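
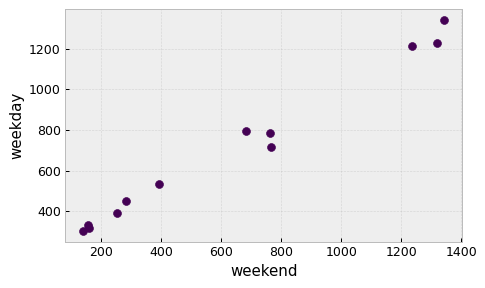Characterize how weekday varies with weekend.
positive, strong

Points are positively correlated; strong (|r| ≈ 1.0).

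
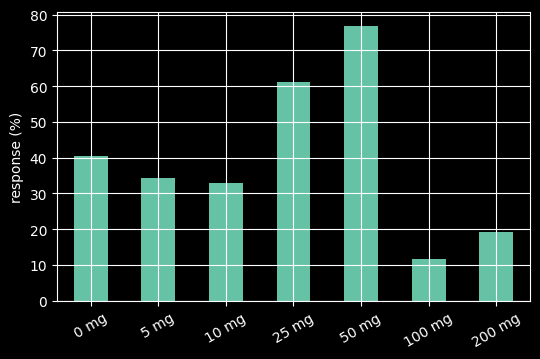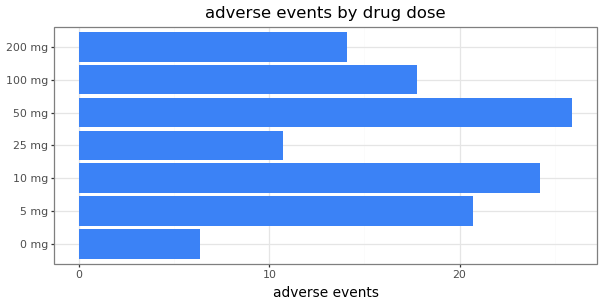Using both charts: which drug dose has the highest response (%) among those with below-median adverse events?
25 mg

Chart 2 median adverse events ≈ 20; below-median drug doses: 0 mg, 25 mg, 200 mg. Among those, 25 mg has the highest response (%) (≈ 60).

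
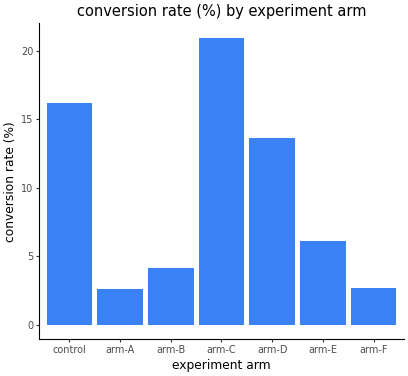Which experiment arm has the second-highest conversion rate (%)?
Top 3: arm-C ≈ 20, control ≈ 16, arm-D ≈ 14.

control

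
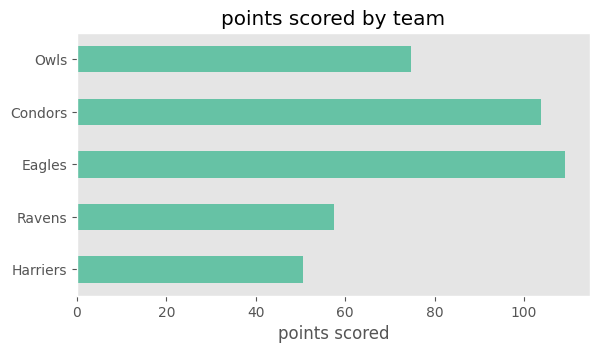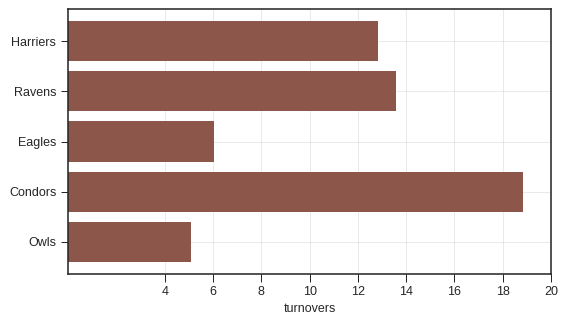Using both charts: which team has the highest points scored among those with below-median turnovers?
Eagles

Chart 2 median turnovers ≈ 12; below-median teams: Eagles, Owls. Among those, Eagles has the highest points scored (≈ 100).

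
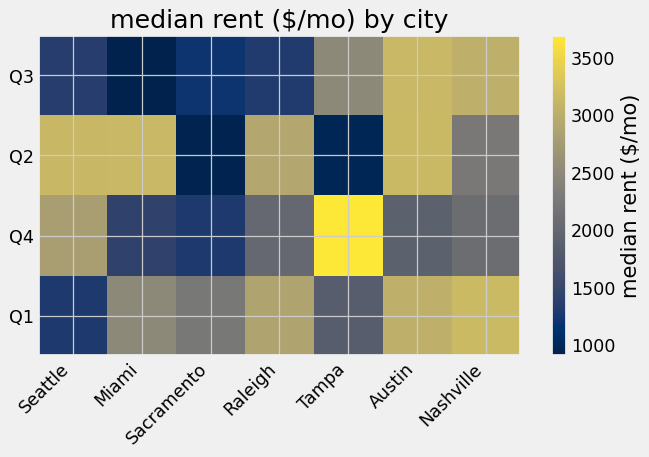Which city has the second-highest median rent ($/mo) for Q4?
Top 3 for Q4: Tampa ≈ 3500, Seattle ≈ 3000, Nashville ≈ 2000.

Seattle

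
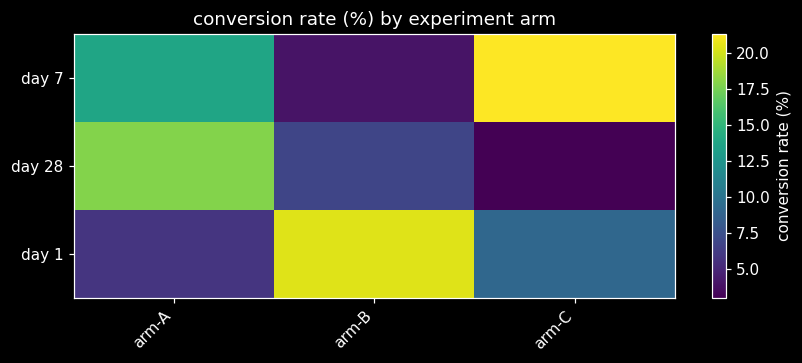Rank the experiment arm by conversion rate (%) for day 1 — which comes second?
arm-C

Top 3 for day 1: arm-B ≈ 20, arm-C ≈ 10, arm-A ≈ 6.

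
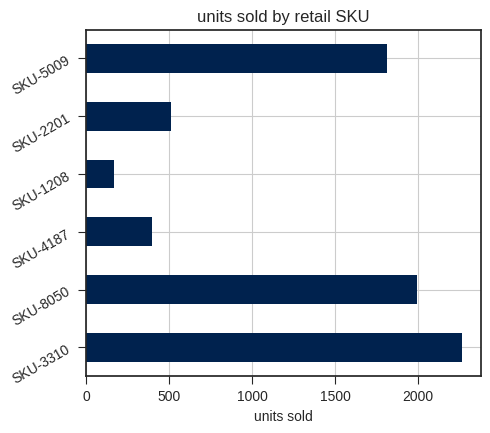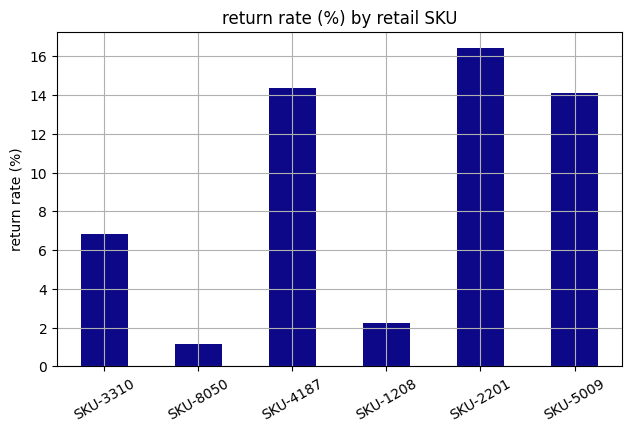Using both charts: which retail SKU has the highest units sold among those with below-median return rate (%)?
Chart 2 median return rate (%) ≈ 10; below-median retail SKUs: SKU-3310, SKU-8050, SKU-1208. Among those, SKU-3310 has the highest units sold (≈ 2500).

SKU-3310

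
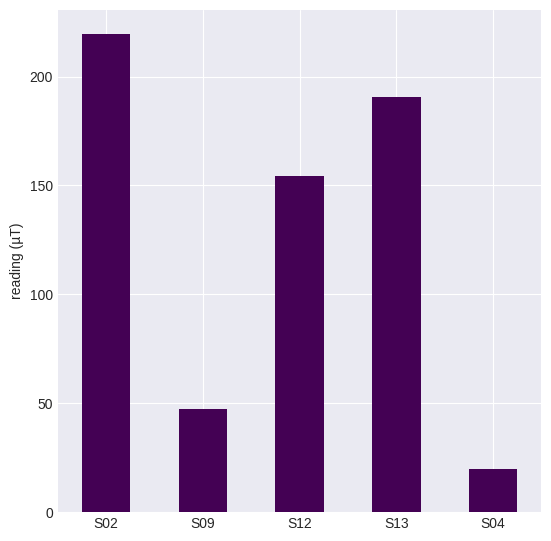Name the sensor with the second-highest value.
Top 3: S02 ≈ 220, S13 ≈ 200, S12 ≈ 160.

S13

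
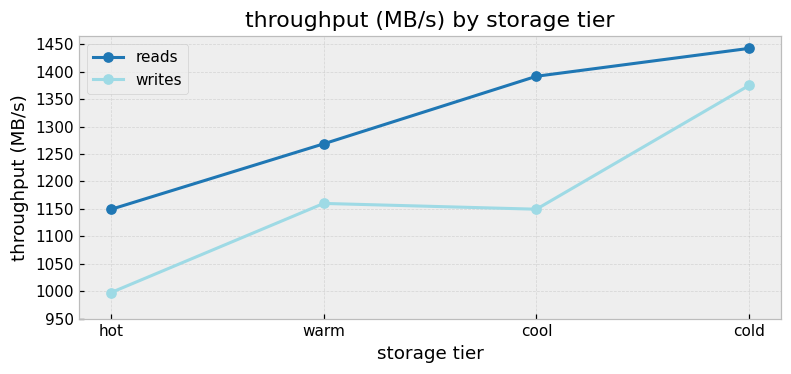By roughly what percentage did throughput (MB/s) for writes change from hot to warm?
hot ≈ 1000, warm ≈ 1150; (1150 − 1000) / 1000 ≈ +15%.

≈ +15%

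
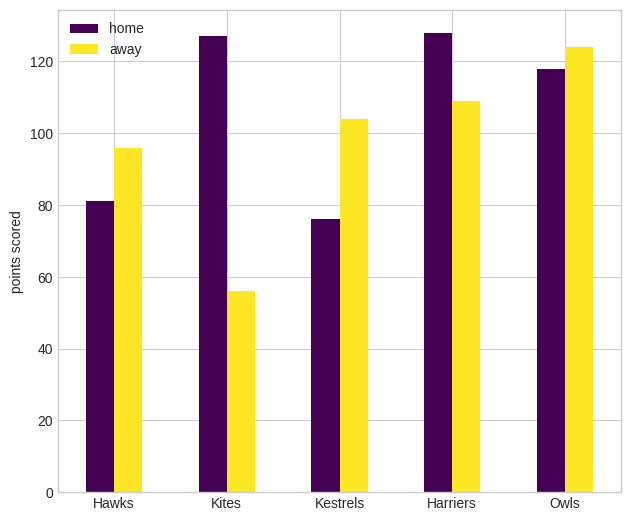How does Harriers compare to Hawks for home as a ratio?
≈ 1.5×

Harriers ≈ 120, Hawks ≈ 80; 120/80 ≈ 1.5.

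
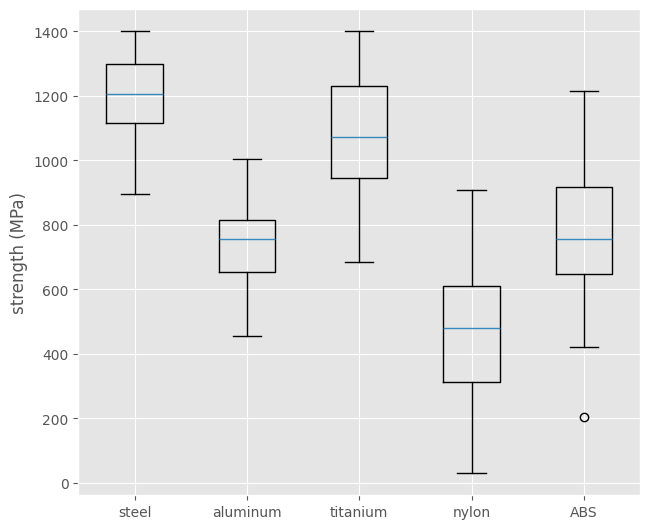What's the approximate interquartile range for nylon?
Q3 ≈ 600, Q1 ≈ 300; IQR ≈ 300.

≈ 300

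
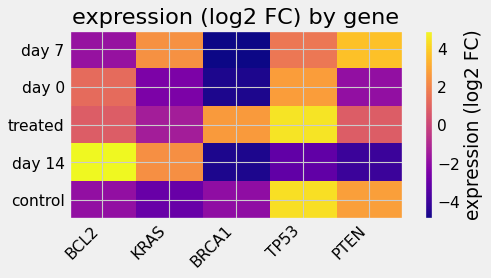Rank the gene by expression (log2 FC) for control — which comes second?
Top 3 for control: TP53 ≈ 4, PTEN ≈ 3, BCL2 ≈ -2.

PTEN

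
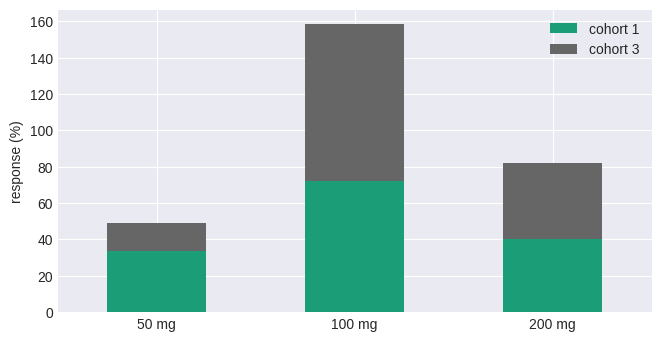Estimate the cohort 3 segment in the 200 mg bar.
cohort 3 top ≈ 80, bottom ≈ 40; segment ≈ 40.

≈ 40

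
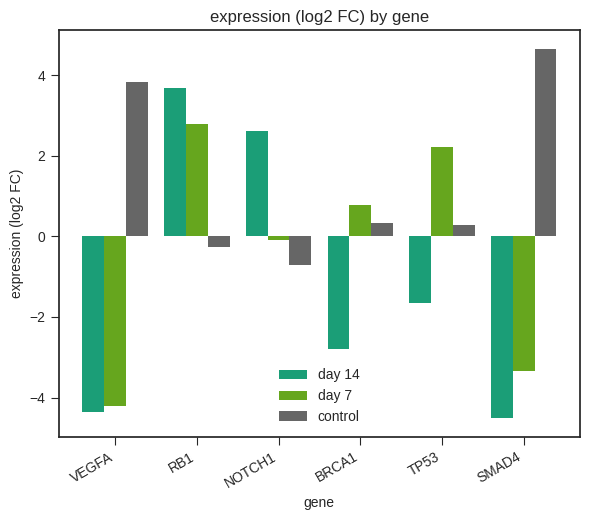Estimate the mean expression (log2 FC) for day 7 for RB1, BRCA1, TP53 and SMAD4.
(3 + 1 + 2 + -3) / 4 ≈ 1.

≈ 1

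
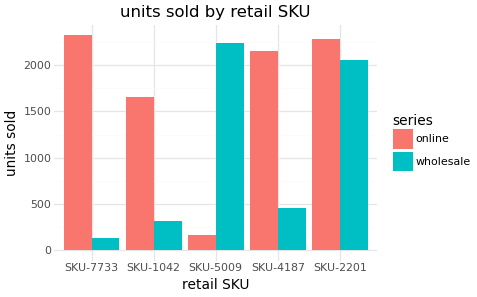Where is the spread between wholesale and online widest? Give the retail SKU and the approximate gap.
SKU-7733, ≈ 2200

SKU-7733: wholesale ≈ 200, online ≈ 2400 → gap ≈ 2200. Next-largest (SKU-5009) is only ≈ 2000.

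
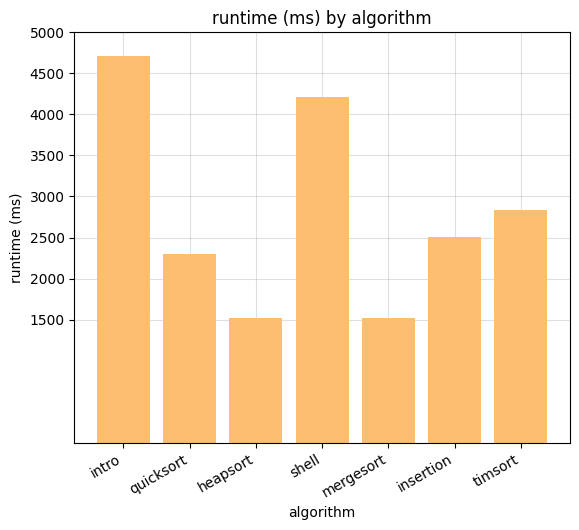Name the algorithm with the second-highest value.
Top 3: intro ≈ 4500, shell ≈ 4000, timsort ≈ 3000.

shell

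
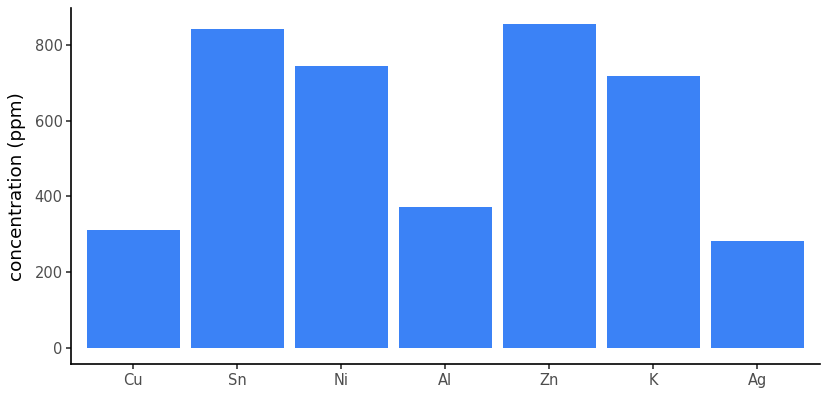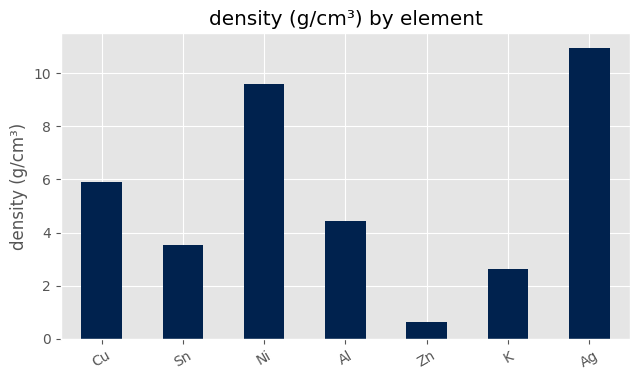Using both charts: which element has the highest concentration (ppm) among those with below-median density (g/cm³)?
Chart 2 median density (g/cm³) ≈ 4; below-median elements: Sn, Zn, K. Among those, Zn has the highest concentration (ppm) (≈ 900).

Zn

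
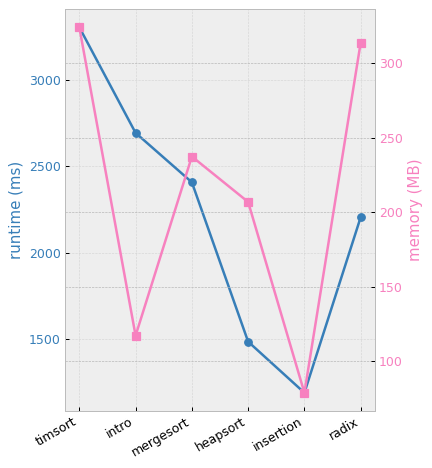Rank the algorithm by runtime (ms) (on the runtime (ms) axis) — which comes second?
Top 3 (on the runtime (ms) axis): timsort ≈ 3400, intro ≈ 2600, mergesort ≈ 2400.

intro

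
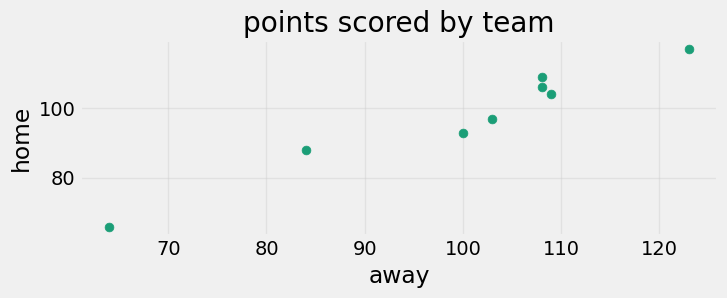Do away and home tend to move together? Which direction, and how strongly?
positive, strong

Points are positively correlated; strong (|r| ≈ 1.0).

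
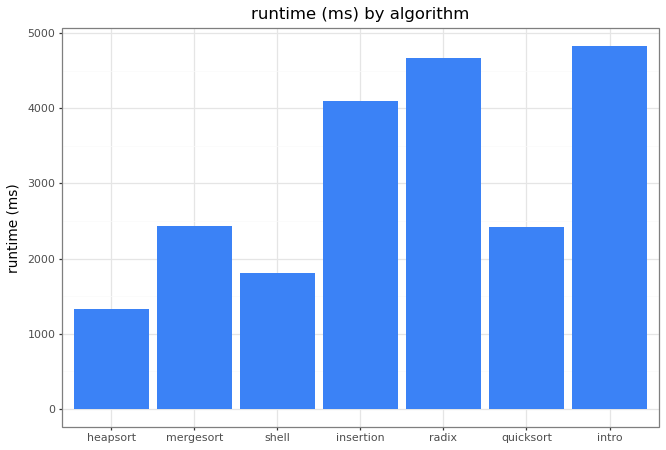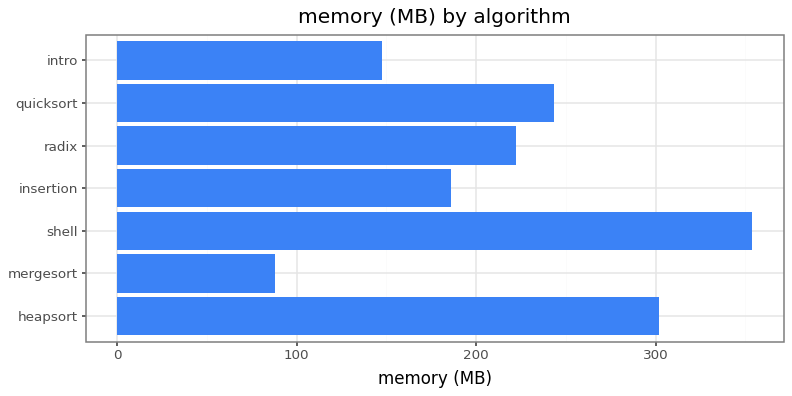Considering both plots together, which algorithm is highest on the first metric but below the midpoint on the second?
Chart 2 median memory (MB) ≈ 200; below-median algorithms: mergesort, insertion, intro. Among those, intro has the highest runtime (ms) (≈ 5000).

intro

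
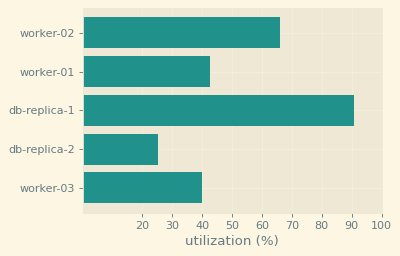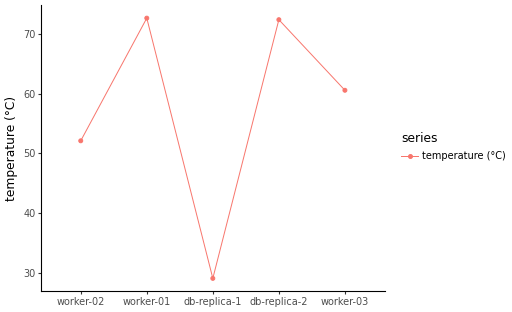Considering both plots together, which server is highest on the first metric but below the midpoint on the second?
Chart 2 median temperature (°C) ≈ 60; below-median servers: worker-02, db-replica-1. Among those, db-replica-1 has the highest utilization (%) (≈ 90).

db-replica-1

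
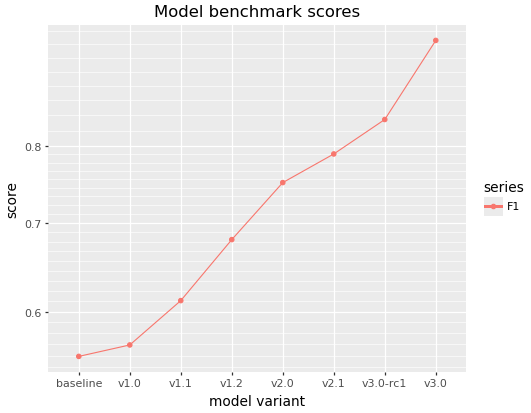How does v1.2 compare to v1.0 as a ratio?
v1.2 ≈ 0.70, v1.0 ≈ 0.55; 0.70/0.55 ≈ 1.27.

≈ 1.27×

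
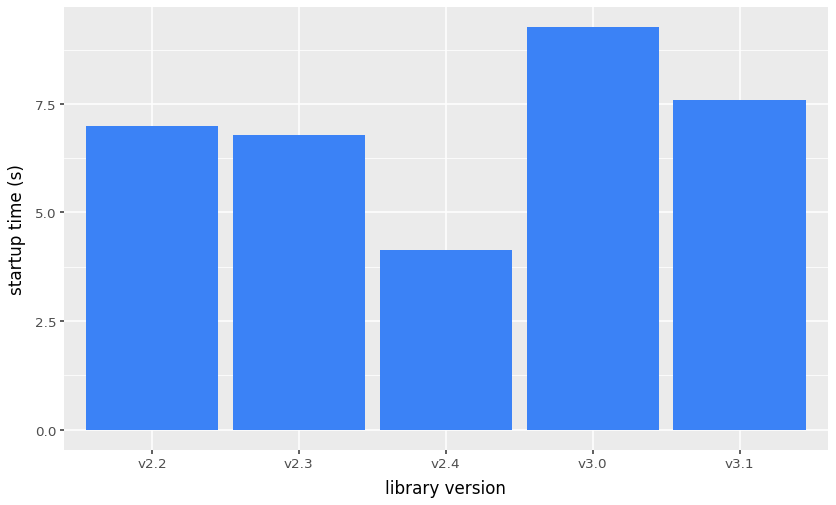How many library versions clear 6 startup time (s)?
4

Above 6: v2.2, v2.3, v3.0, v3.1.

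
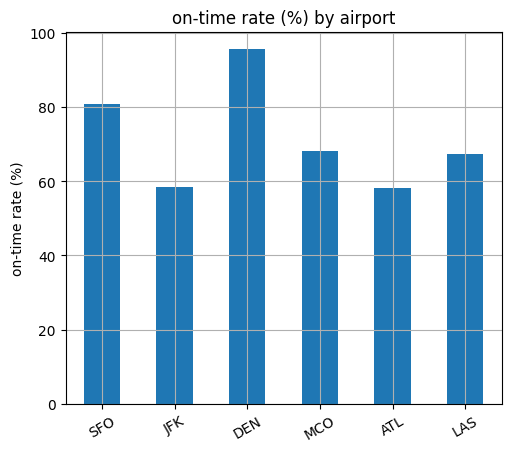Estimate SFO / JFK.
SFO ≈ 80, JFK ≈ 60; 80/60 ≈ 1.33.

≈ 1.33×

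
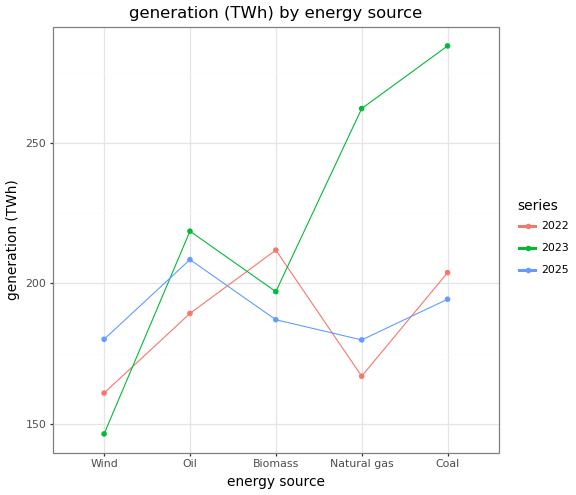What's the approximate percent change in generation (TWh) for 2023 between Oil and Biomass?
≈ -9.1%

Oil ≈ 220, Biomass ≈ 200; (200 − 220) / 220 ≈ -9.1%.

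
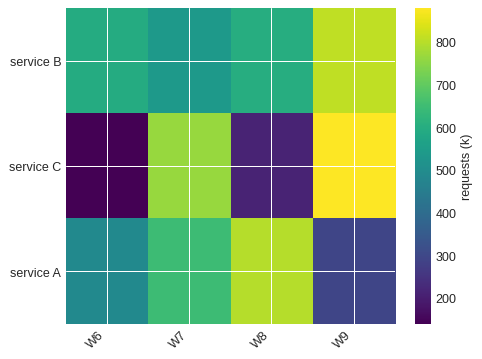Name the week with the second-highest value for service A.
Top 3 for service A: W8 ≈ 800, W7 ≈ 600, W6 ≈ 500.

W7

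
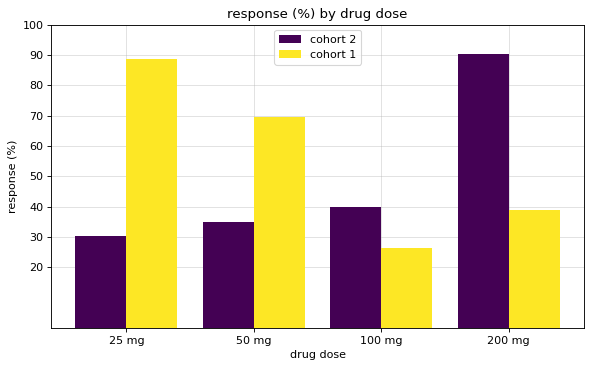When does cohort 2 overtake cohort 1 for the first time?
100 mg

50 mg: cohort 2 ≈ 40 vs cohort 1 ≈ 70 (not yet); 100 mg: cohort 2 ≈ 40 vs cohort 1 ≈ 30 (first crossover).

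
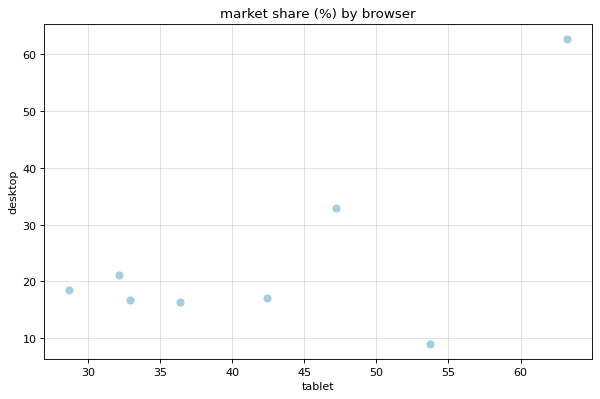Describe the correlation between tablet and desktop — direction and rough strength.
Points are positively correlated; moderate (|r| ≈ 0.6).

positive, moderate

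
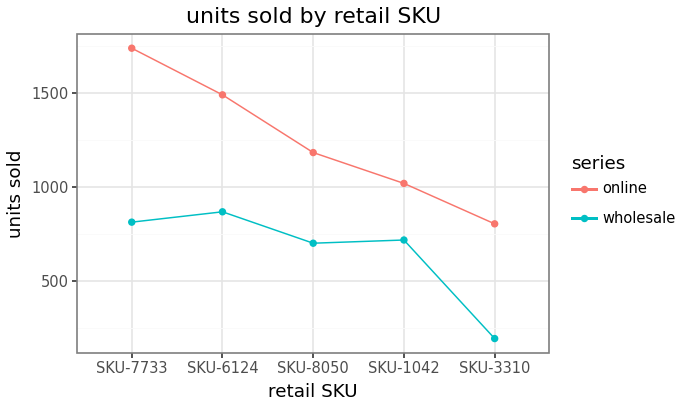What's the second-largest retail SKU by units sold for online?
Top 3 for online: SKU-7733 ≈ 1800, SKU-6124 ≈ 1400, SKU-8050 ≈ 1200.

SKU-6124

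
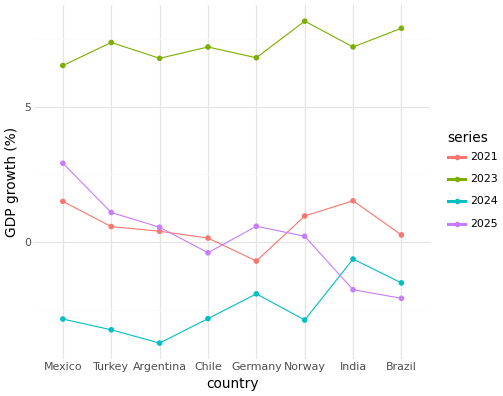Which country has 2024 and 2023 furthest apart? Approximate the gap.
Norway: 2024 ≈ -3, 2023 ≈ 8 → gap ≈ 11. Next-largest (Turkey) is only ≈ 10.

Norway, ≈ 11 %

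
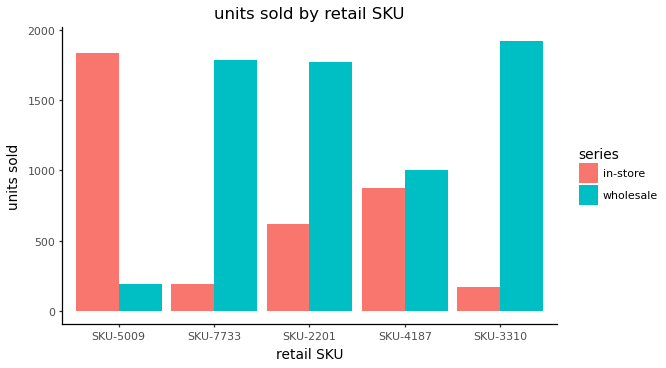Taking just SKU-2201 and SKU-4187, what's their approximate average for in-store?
≈ 700

(600 + 800) / 2 ≈ 700.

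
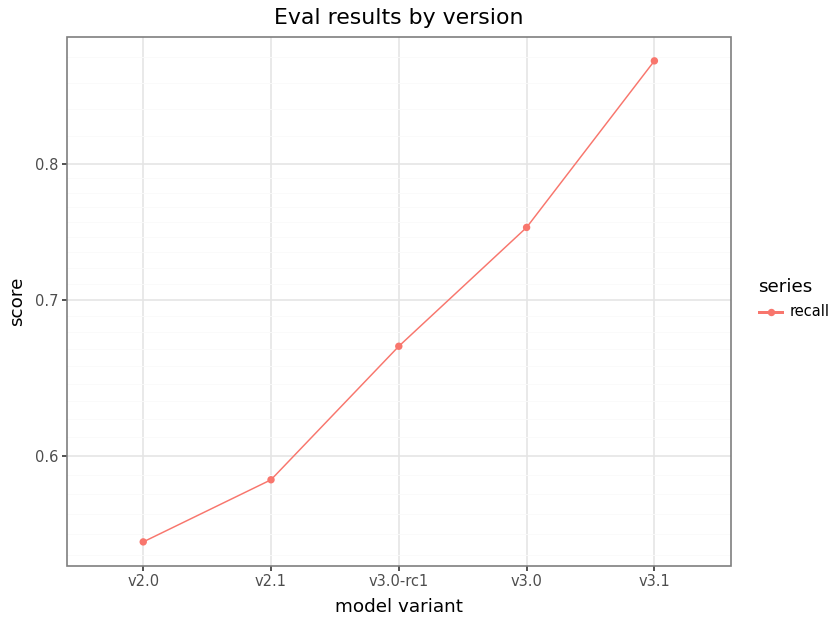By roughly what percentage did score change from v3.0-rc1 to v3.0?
v3.0-rc1 ≈ 0.65, v3.0 ≈ 0.75; (0.75 − 0.65) / 0.65 ≈ +15.4%.

≈ +15.4%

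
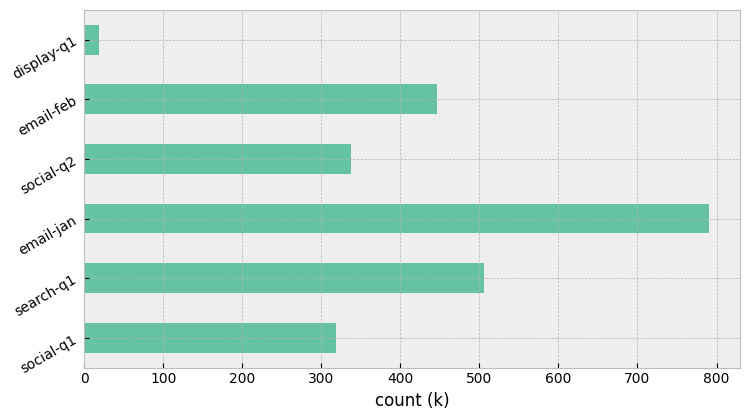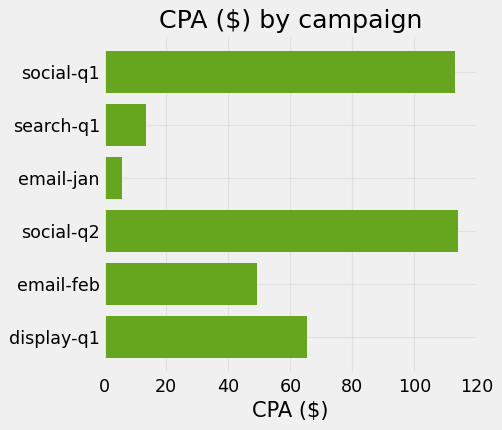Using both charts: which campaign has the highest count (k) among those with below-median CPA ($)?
email-jan

Chart 2 median CPA ($) ≈ 60; below-median campaigns: search-q1, email-jan, email-feb. Among those, email-jan has the highest count (k) (≈ 800).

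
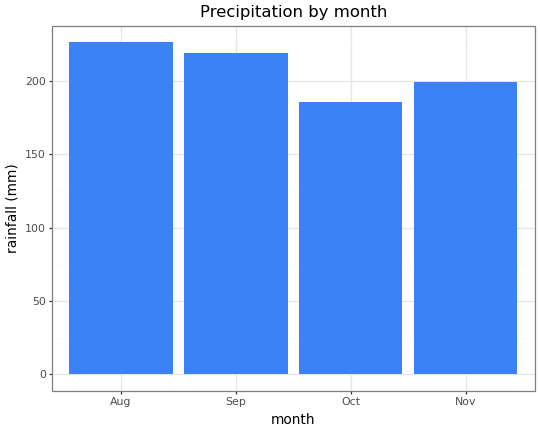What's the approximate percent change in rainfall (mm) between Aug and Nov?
Aug ≈ 220, Nov ≈ 200; (200 − 220) / 220 ≈ -9.1%.

≈ -9.1%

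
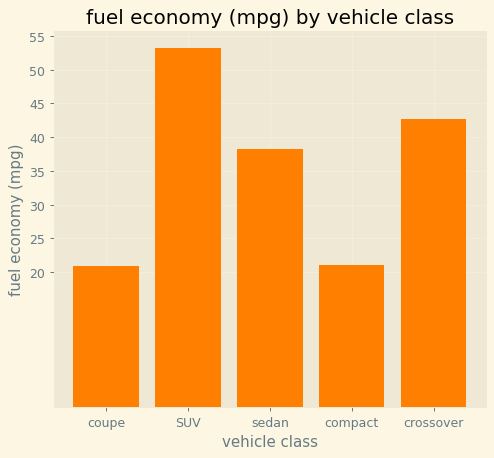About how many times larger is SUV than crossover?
SUV ≈ 55, crossover ≈ 45; 55/45 ≈ 1.22.

≈ 1.22×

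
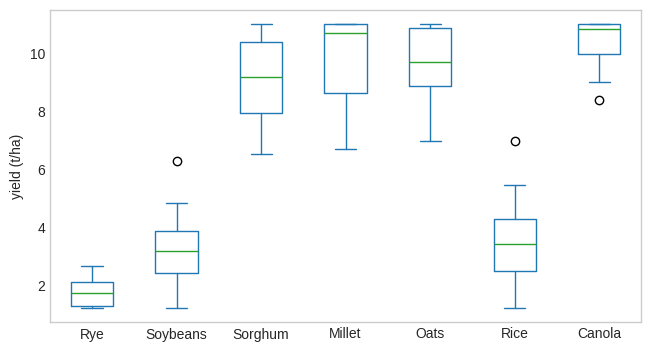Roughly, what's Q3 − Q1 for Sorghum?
Q3 ≈ 10, Q1 ≈ 8; IQR ≈ 2.

≈ 2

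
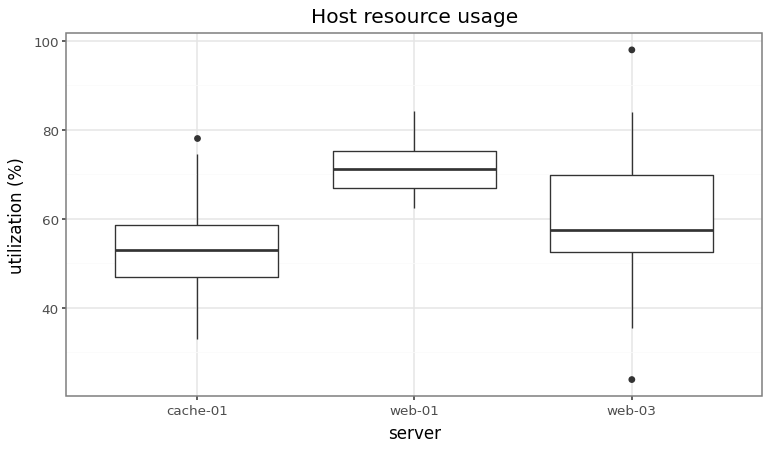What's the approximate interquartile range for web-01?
≈ 8

Q3 ≈ 76, Q1 ≈ 68; IQR ≈ 8.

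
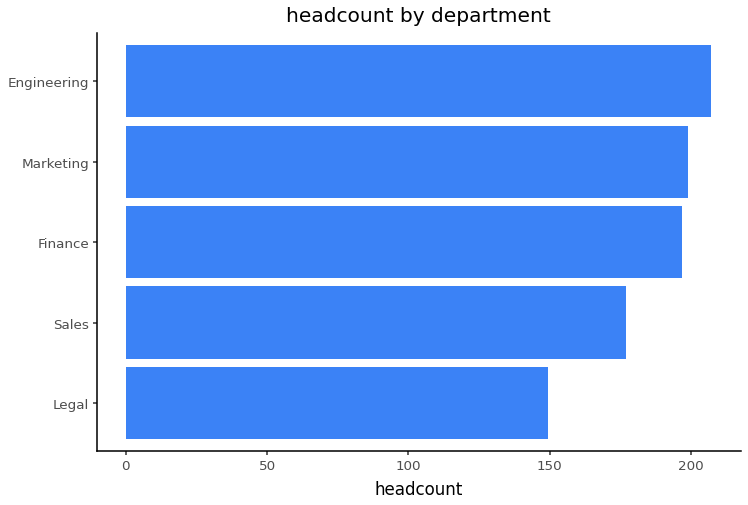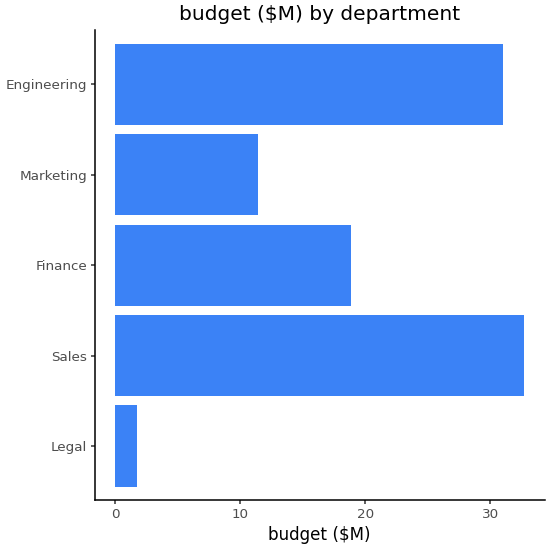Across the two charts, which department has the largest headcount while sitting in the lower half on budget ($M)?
Chart 2 median budget ($M) ≈ 20; below-median departments: Legal, Marketing. Among those, Marketing has the highest headcount (≈ 200).

Marketing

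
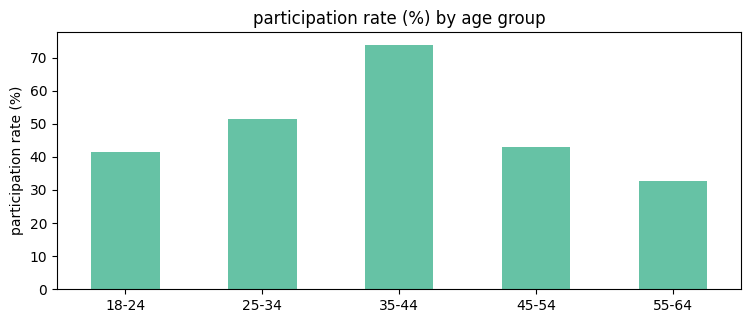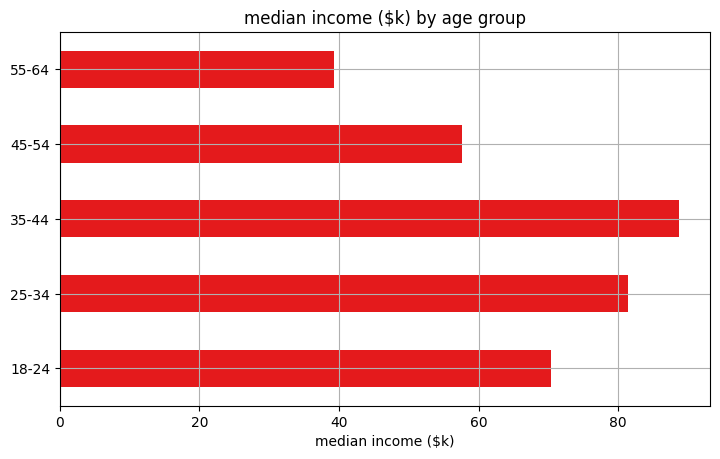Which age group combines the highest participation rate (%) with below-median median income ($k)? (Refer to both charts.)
Chart 2 median median income ($k) ≈ 70; below-median age groups: 45-54, 55-64. Among those, 45-54 has the highest participation rate (%) (≈ 40).

45-54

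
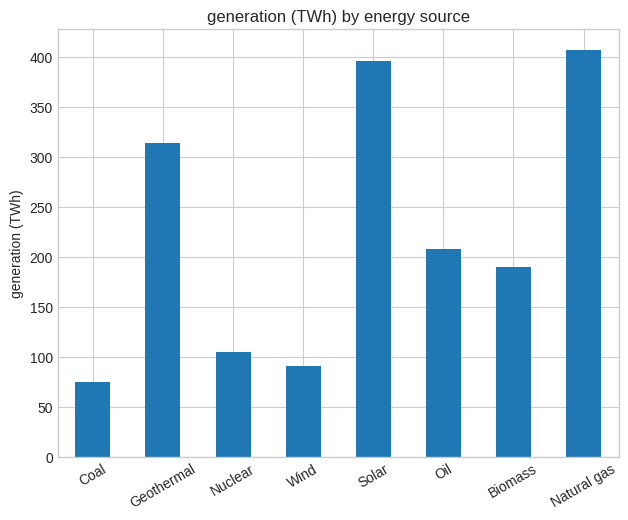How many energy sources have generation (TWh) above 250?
3

Above 250: Geothermal, Solar, Natural gas.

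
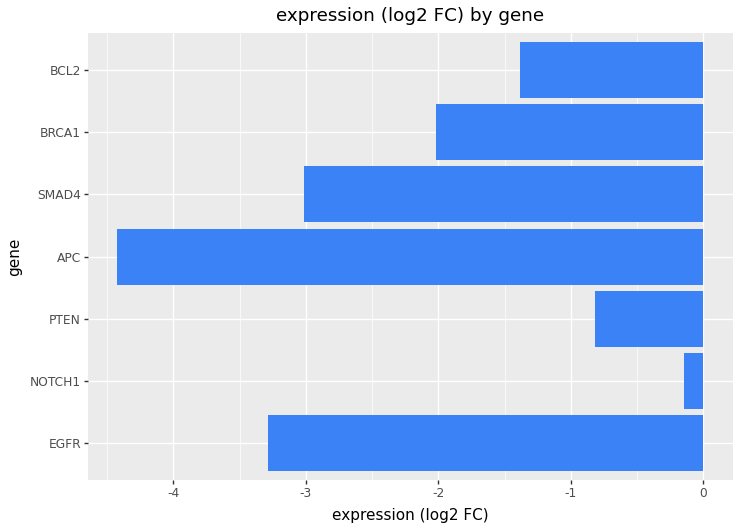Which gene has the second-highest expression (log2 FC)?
PTEN

Top 3: NOTCH1 ≈ 0.0, PTEN ≈ -1.0, BCL2 ≈ -1.5.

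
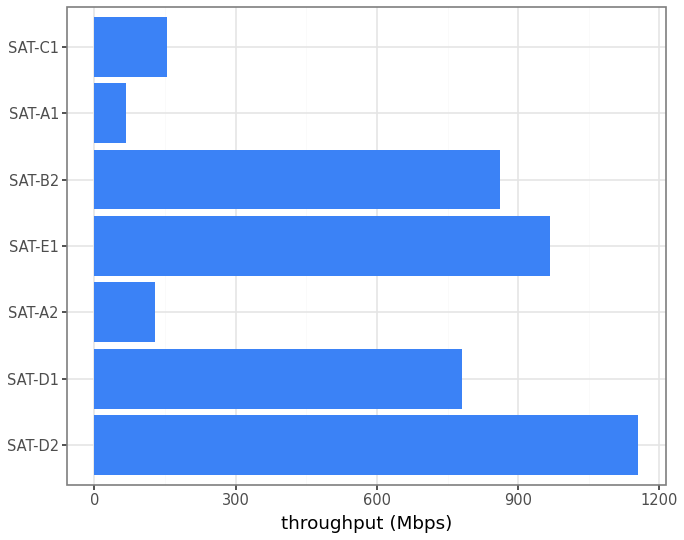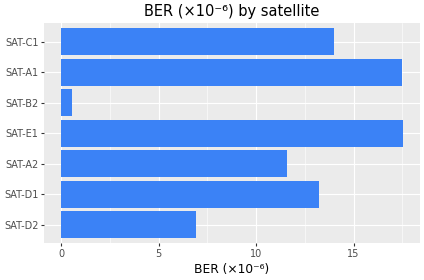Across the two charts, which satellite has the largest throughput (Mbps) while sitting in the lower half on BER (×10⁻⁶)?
SAT-D2

Chart 2 median BER (×10⁻⁶) ≈ 14; below-median satellites: SAT-D2, SAT-A2, SAT-B2. Among those, SAT-D2 has the highest throughput (Mbps) (≈ 1200).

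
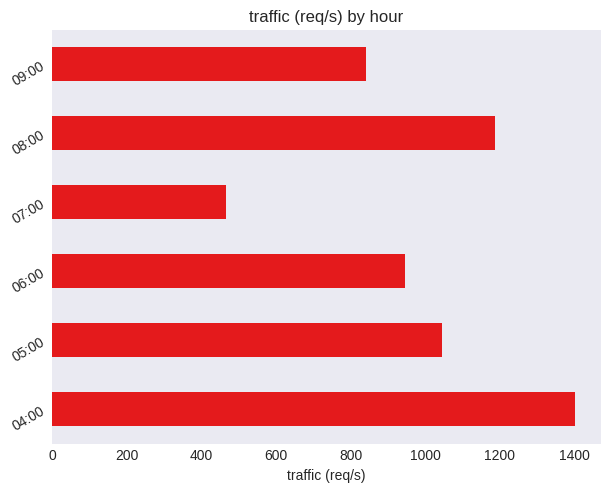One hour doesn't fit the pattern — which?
07:00

07:00 ≈ 400; the rest sit between ≈ 800 and ≈ 1400.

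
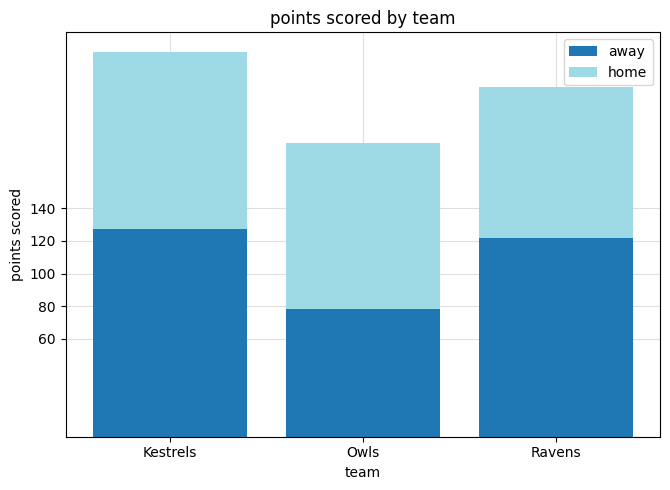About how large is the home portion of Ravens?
≈ 100

home top ≈ 220, bottom ≈ 120; segment ≈ 100.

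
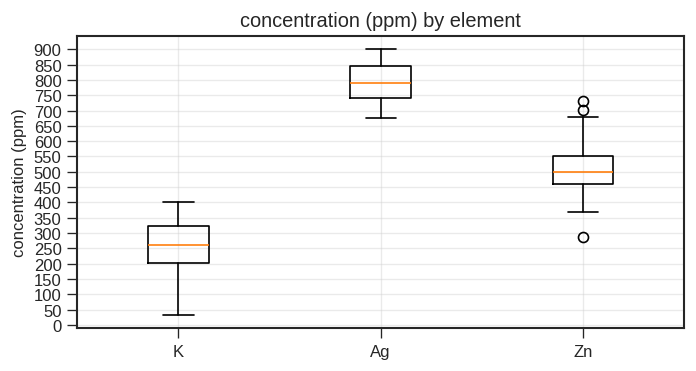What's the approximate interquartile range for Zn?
≈ 100

Q3 ≈ 550, Q1 ≈ 450; IQR ≈ 100.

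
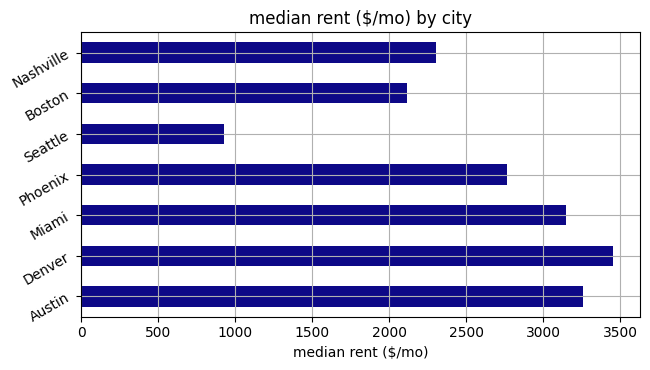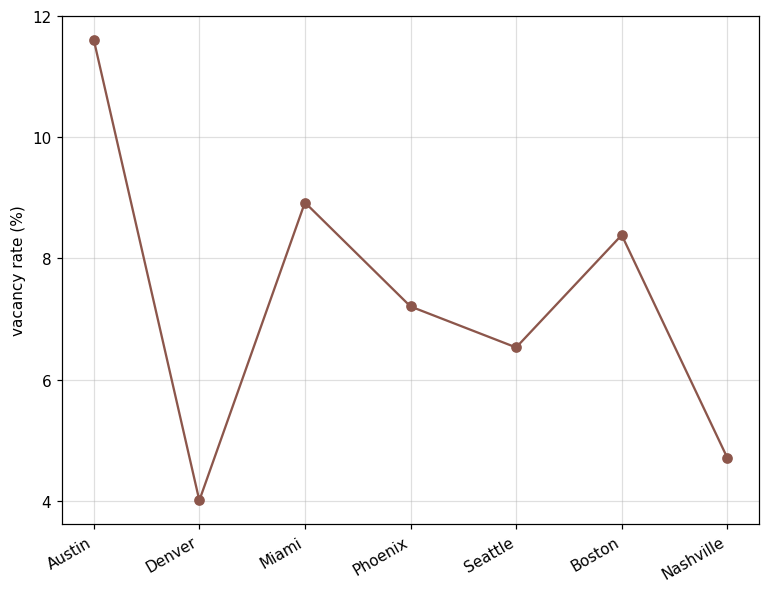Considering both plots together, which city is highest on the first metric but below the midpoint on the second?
Chart 2 median vacancy rate (%) ≈ 8; below-median cities: Denver, Seattle, Nashville. Among those, Denver has the highest median rent ($/mo) (≈ 3500).

Denver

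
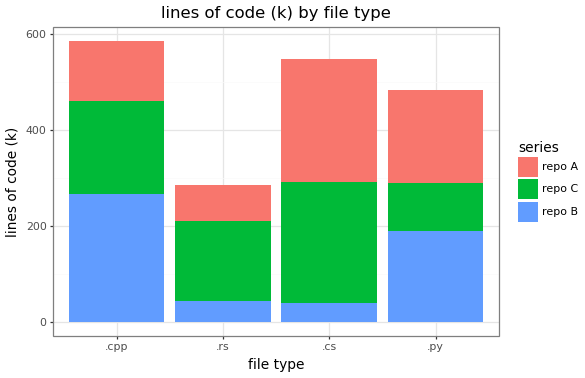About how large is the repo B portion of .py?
repo B top ≈ 200, bottom ≈ 0; segment ≈ 200.

≈ 200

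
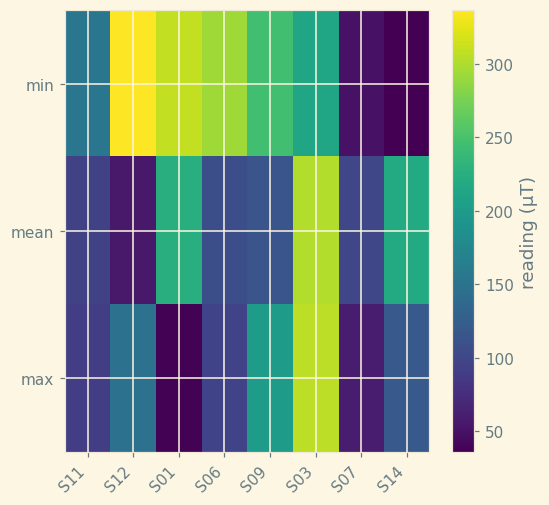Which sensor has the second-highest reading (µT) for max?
S09

Top 3 for max: S03 ≈ 300, S09 ≈ 200, S12 ≈ 150.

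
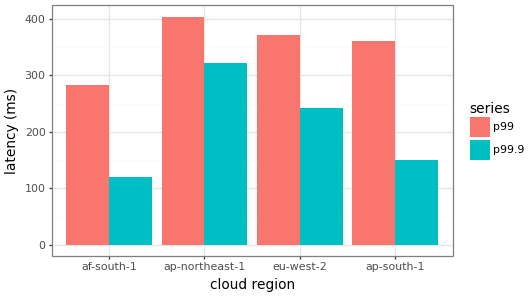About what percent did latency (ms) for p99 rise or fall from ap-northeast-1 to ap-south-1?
≈ -12.5%

ap-northeast-1 ≈ 400, ap-south-1 ≈ 350; (350 − 400) / 400 ≈ -12.5%.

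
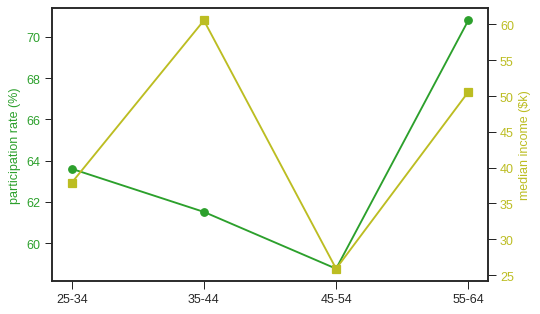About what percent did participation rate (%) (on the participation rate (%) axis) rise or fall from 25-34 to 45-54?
25-34 ≈ 64, 45-54 ≈ 58; (58 − 64) / 64 ≈ -9.4%.

≈ -9.4%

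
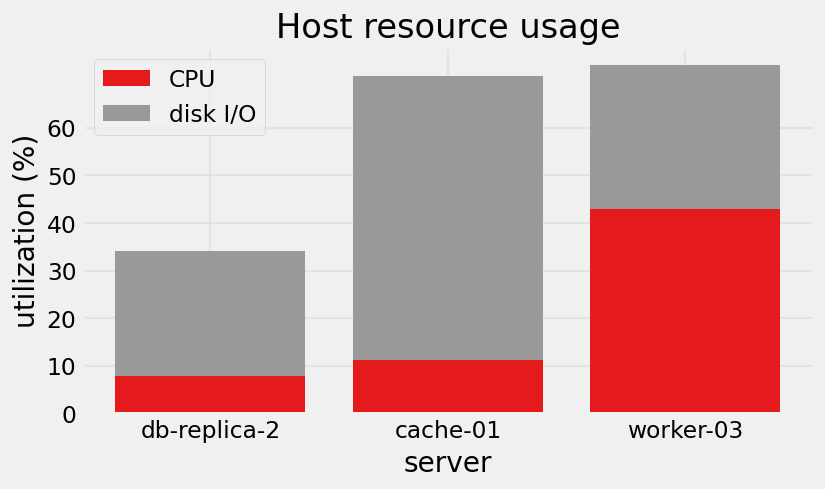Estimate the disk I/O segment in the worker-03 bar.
≈ 30

disk I/O top ≈ 70, bottom ≈ 40; segment ≈ 30.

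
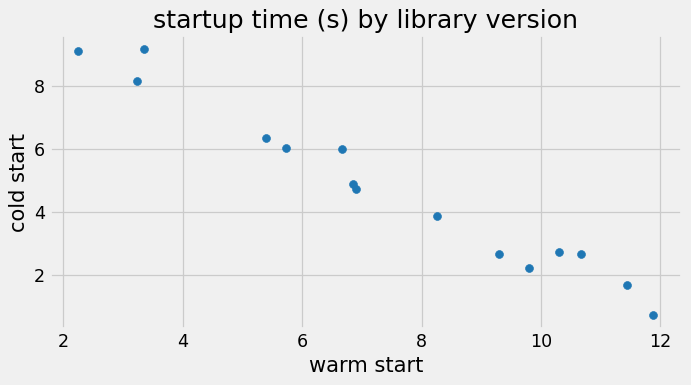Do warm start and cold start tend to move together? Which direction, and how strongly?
Points are negatively correlated; strong (|r| ≈ 1.0).

negative, strong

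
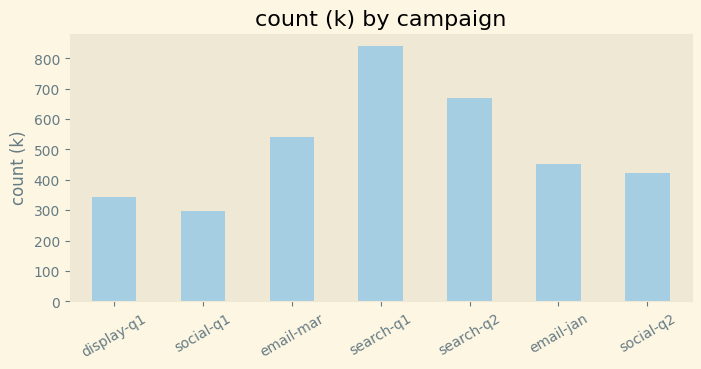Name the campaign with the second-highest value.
Top 3: search-q1 ≈ 800, search-q2 ≈ 700, email-mar ≈ 500.

search-q2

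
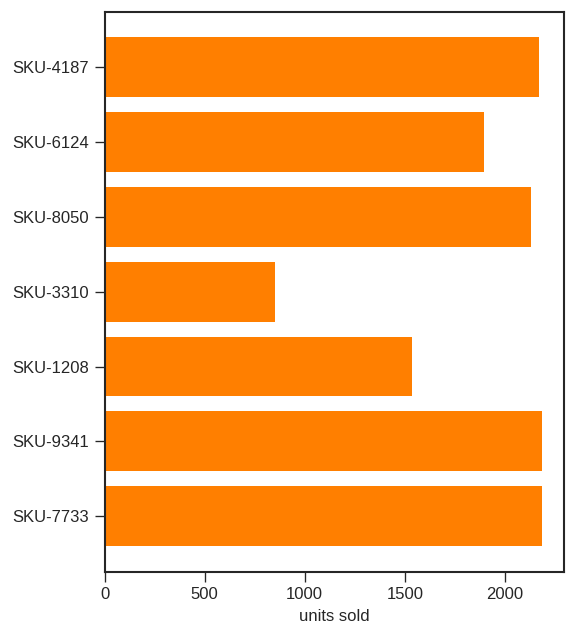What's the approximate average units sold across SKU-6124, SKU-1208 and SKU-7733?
(1800 + 1600 + 2200) / 3 ≈ 1867.

≈ 1867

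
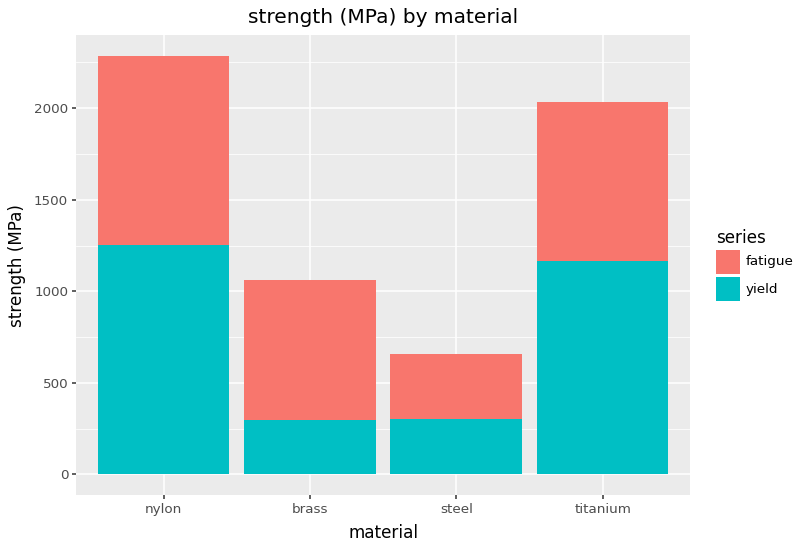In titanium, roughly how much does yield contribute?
yield top ≈ 1200, bottom ≈ 0; segment ≈ 1200.

≈ 1200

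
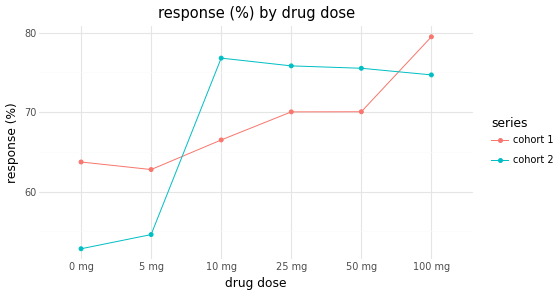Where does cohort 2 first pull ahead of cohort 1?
5 mg: cohort 2 ≈ 55 vs cohort 1 ≈ 65 (not yet); 10 mg: cohort 2 ≈ 75 vs cohort 1 ≈ 65 (first crossover).

10 mg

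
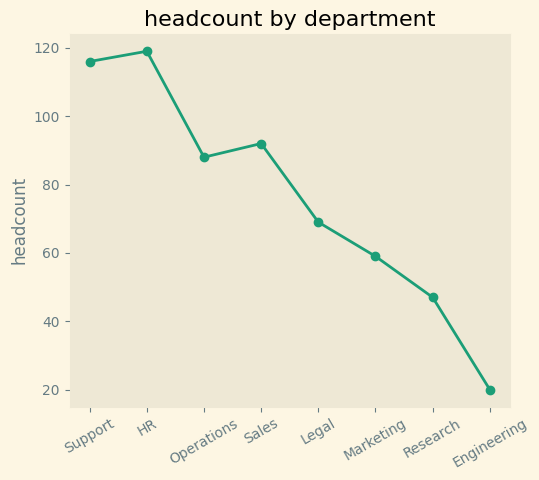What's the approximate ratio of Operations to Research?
≈ 1.8×

Operations ≈ 90, Research ≈ 50; 90/50 ≈ 1.8.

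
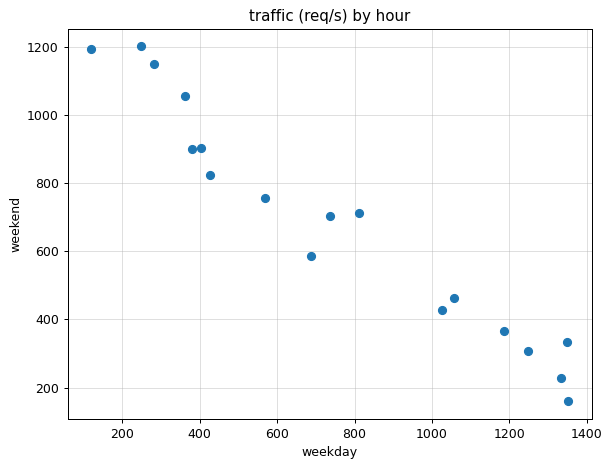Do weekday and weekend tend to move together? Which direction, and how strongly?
Points are negatively correlated; strong (|r| ≈ 1.0).

negative, strong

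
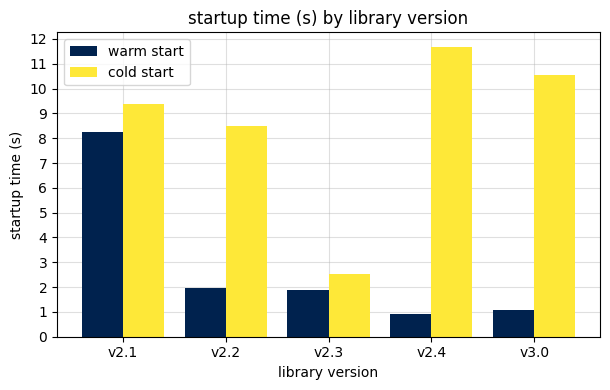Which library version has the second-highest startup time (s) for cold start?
Top 3 for cold start: v2.4 ≈ 12, v3.0 ≈ 11, v2.1 ≈ 9.

v3.0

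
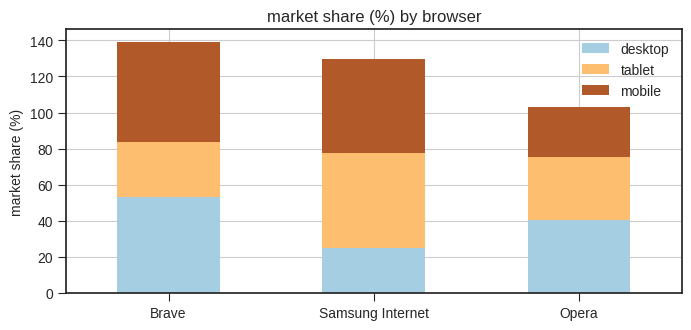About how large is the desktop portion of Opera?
desktop top ≈ 40, bottom ≈ 0; segment ≈ 40.

≈ 40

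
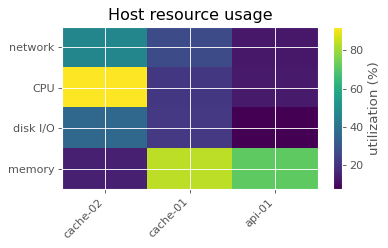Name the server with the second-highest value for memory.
api-01

Top 3 for memory: cache-01 ≈ 80, api-01 ≈ 70, cache-02 ≈ 20.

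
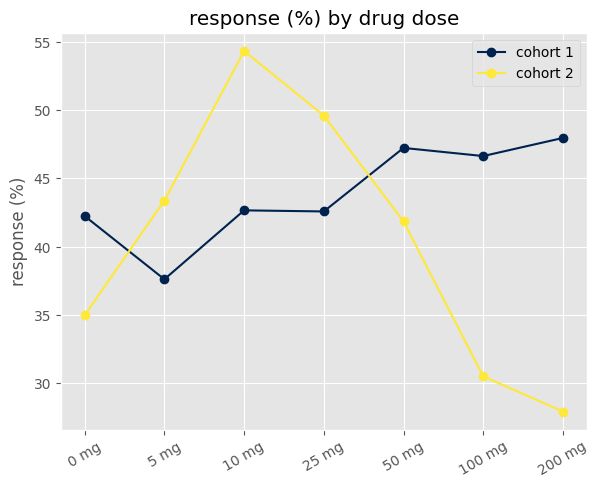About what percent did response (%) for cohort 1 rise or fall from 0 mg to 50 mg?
≈ +12.5%

0 mg ≈ 40, 50 mg ≈ 45; (45 − 40) / 40 ≈ +12.5%.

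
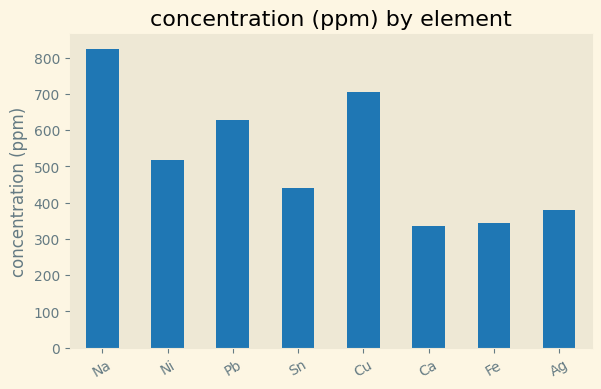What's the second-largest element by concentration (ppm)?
Cu

Top 3: Na ≈ 800, Cu ≈ 700, Pb ≈ 600.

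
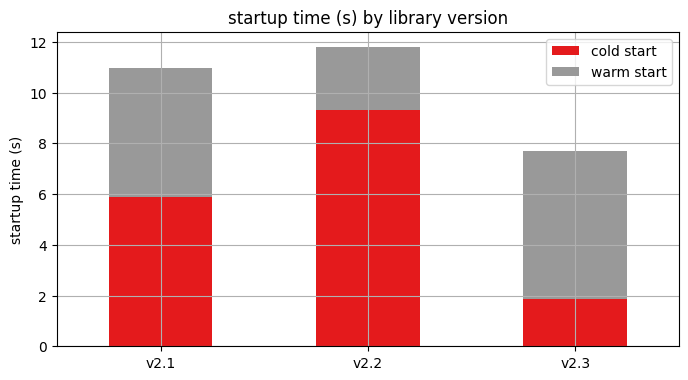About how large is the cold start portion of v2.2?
cold start top ≈ 9, bottom ≈ 0; segment ≈ 9.

≈ 9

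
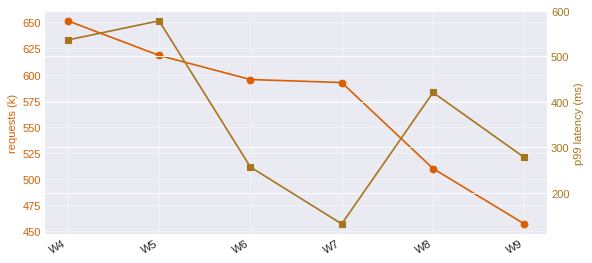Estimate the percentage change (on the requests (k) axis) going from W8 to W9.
W8 ≈ 500, W9 ≈ 460; (460 − 500) / 500 ≈ -8%.

≈ -8%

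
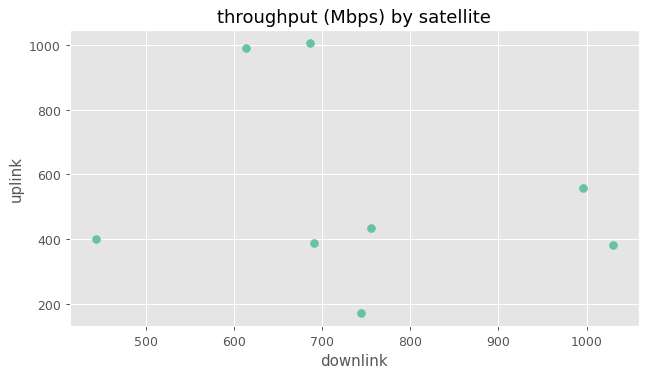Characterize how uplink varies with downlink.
no clear correlation

Points are roughly uncorrelated; weak (|r| ≈ 0.2).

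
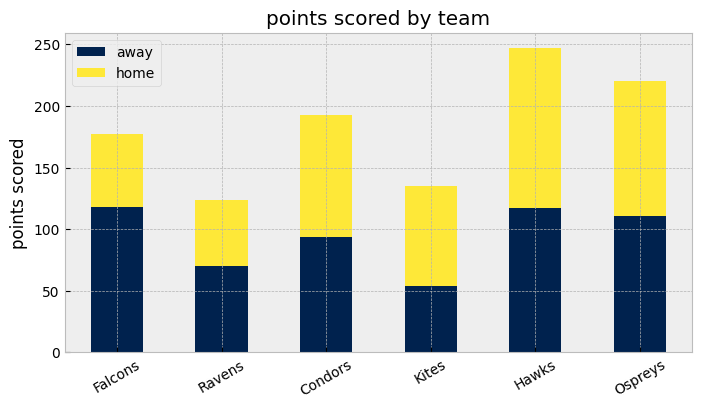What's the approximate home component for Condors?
≈ 100

home top ≈ 200, bottom ≈ 100; segment ≈ 100.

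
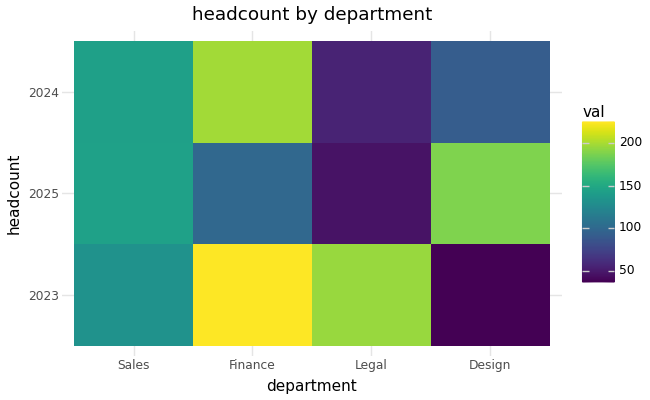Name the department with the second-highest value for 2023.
Legal

Top 3 for 2023: Finance ≈ 220, Legal ≈ 200, Sales ≈ 140.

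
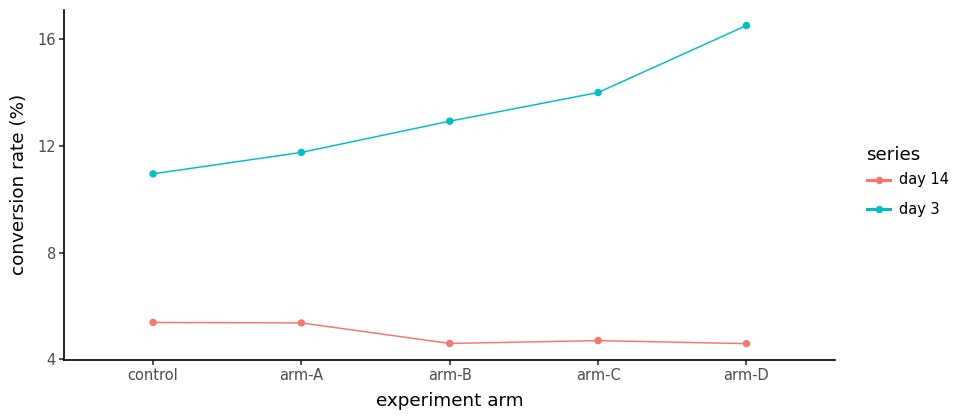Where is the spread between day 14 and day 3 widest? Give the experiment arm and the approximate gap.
arm-D: day 14 ≈ 5, day 3 ≈ 16 → gap ≈ 11. Next-largest (arm-C) is only ≈ 9.

arm-D, ≈ 11 %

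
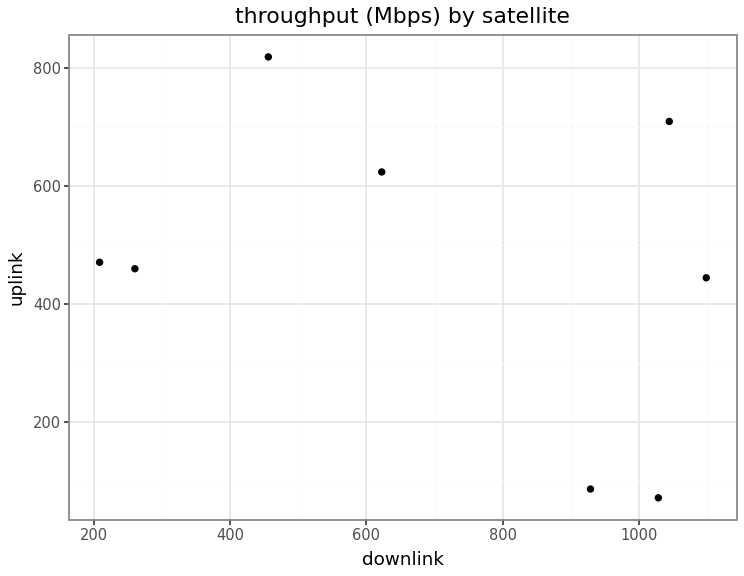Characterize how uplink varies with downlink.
negative, weak

Points are negatively correlated; weak (|r| ≈ 0.3).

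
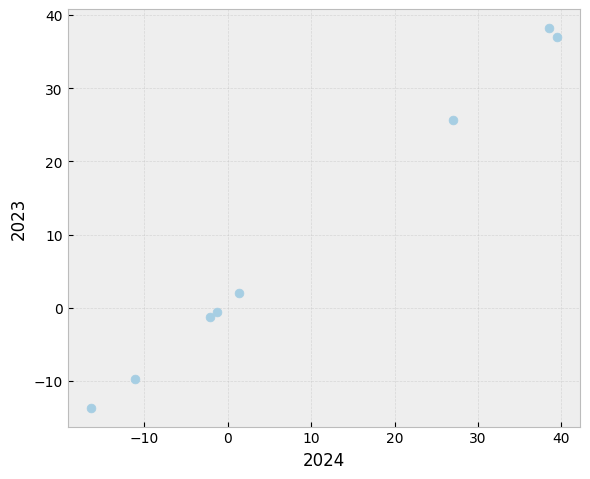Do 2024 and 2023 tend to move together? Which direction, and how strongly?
Points are positively correlated; strong (|r| ≈ 1.0).

positive, strong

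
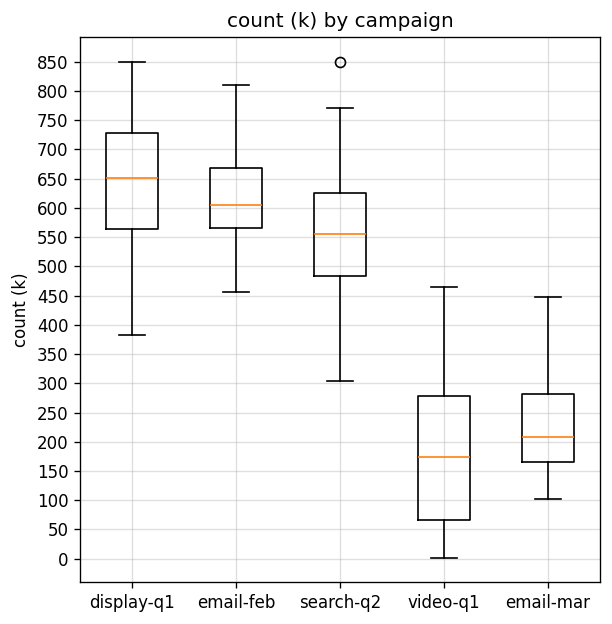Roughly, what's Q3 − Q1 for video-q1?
≈ 250

Q3 ≈ 300, Q1 ≈ 50; IQR ≈ 250.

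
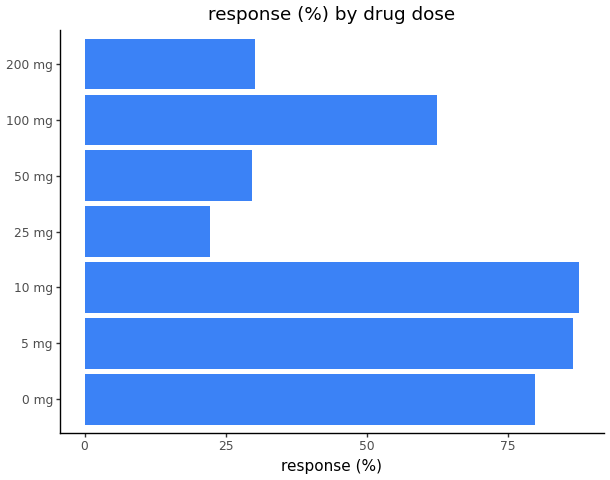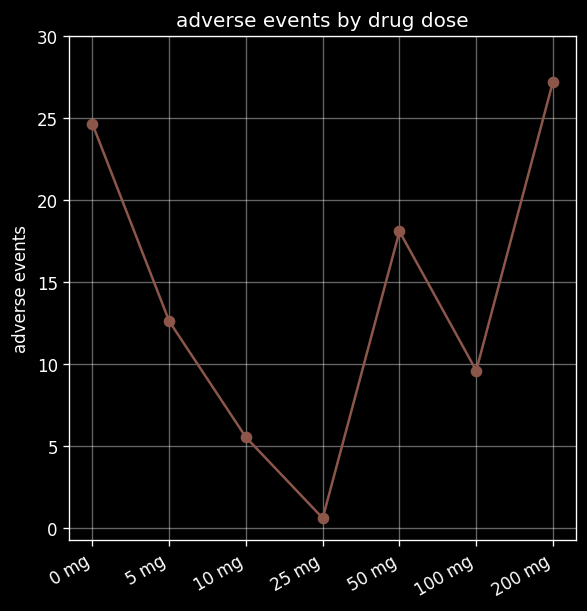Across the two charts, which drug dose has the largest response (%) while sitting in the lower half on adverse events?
10 mg

Chart 2 median adverse events ≈ 15; below-median drug doses: 10 mg, 25 mg, 100 mg. Among those, 10 mg has the highest response (%) (≈ 90).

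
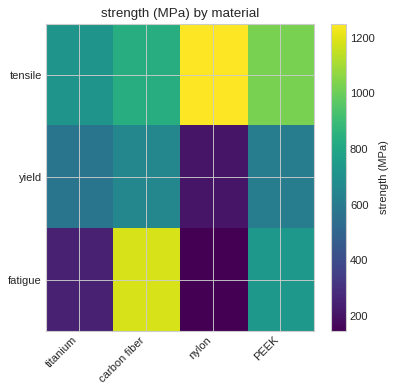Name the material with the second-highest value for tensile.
PEEK

Top 3 for tensile: nylon ≈ 1200, PEEK ≈ 1000, carbon fiber ≈ 800.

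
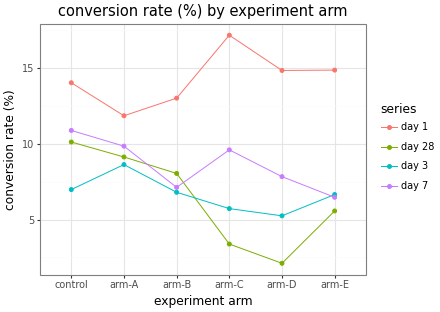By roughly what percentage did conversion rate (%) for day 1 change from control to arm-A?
≈ -14.3%

control ≈ 14, arm-A ≈ 12; (12 − 14) / 14 ≈ -14.3%.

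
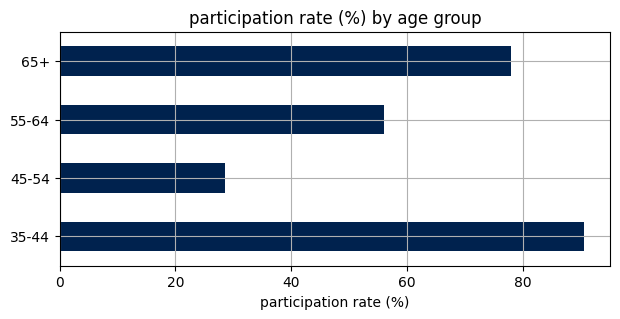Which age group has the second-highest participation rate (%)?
65+

Top 3: 35-44 ≈ 90, 65+ ≈ 80, 55-64 ≈ 60.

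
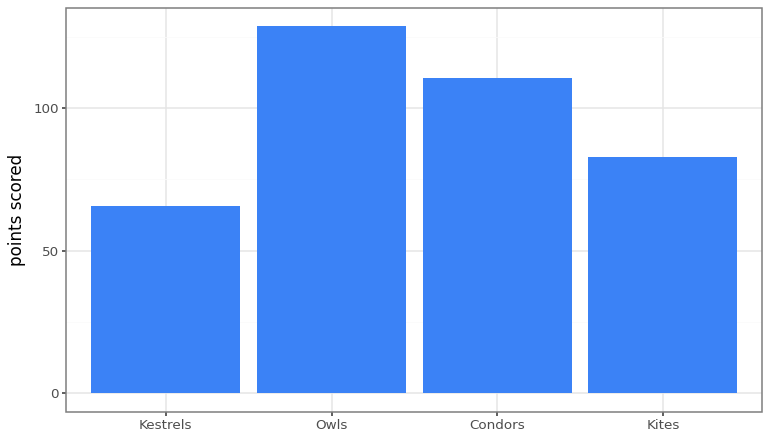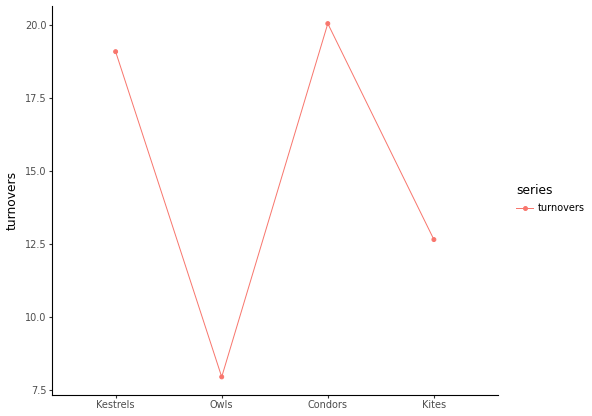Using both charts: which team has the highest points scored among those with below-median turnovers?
Owls

Chart 2 median turnovers ≈ 16; below-median teams: Owls, Kites. Among those, Owls has the highest points scored (≈ 120).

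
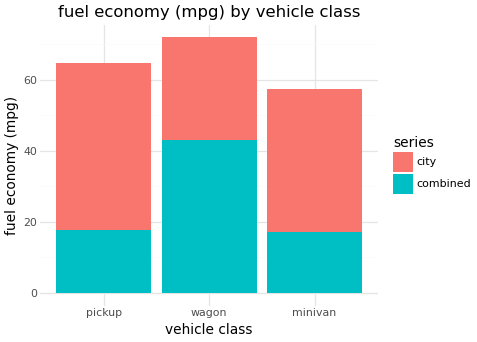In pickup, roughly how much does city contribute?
city top ≈ 60, bottom ≈ 20; segment ≈ 40.

≈ 40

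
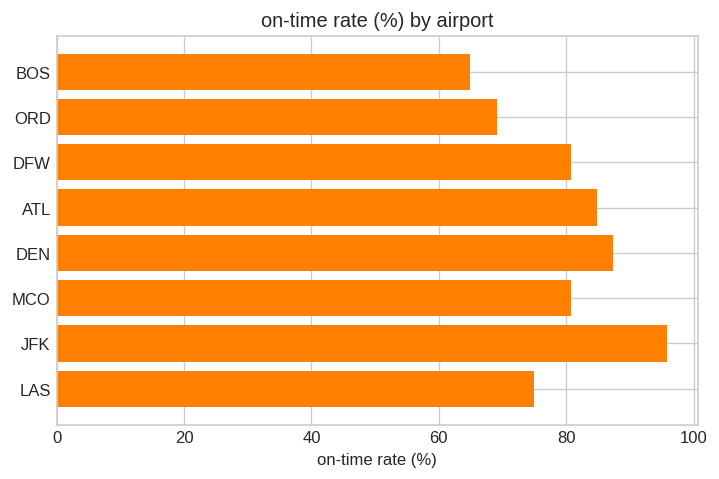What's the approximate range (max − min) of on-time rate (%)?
≈ 40

Max JFK ≈ 100, min BOS ≈ 60; range ≈ 40.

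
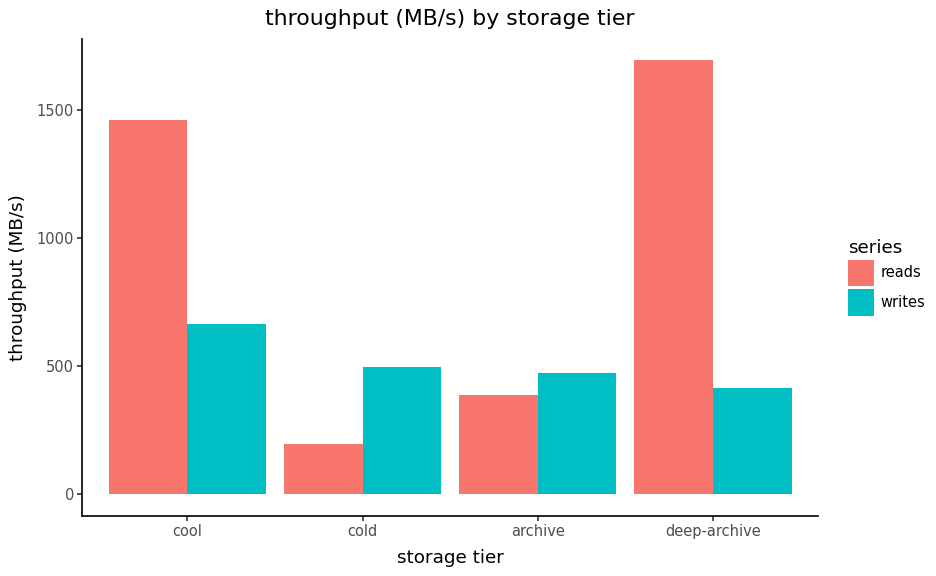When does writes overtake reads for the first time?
cool: writes ≈ 600 vs reads ≈ 1400 (not yet); cold: writes ≈ 400 vs reads ≈ 200 (first crossover).

cold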